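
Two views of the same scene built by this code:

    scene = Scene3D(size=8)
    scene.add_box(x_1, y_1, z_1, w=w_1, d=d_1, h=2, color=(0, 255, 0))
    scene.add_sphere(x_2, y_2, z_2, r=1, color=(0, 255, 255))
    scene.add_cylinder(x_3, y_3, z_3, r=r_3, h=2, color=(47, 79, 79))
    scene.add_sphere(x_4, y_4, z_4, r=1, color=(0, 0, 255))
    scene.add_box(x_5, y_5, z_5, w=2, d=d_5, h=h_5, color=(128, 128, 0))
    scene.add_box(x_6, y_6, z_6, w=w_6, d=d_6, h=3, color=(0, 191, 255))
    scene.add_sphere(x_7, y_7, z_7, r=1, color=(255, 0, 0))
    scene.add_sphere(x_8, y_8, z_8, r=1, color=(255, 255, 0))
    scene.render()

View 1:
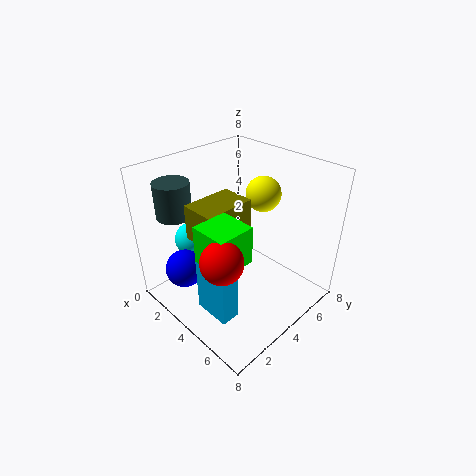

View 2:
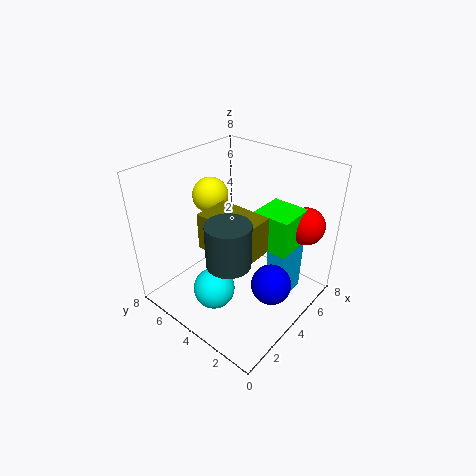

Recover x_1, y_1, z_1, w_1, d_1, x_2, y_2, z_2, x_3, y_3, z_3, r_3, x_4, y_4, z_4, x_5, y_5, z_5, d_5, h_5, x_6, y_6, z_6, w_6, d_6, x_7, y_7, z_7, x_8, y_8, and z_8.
x_1 = 4, y_1 = 1, z_1 = 4, w_1 = 2, d_1 = 2, x_2 = 1, y_2 = 3, z_2 = 3, x_3 = 1, y_3 = 2, z_3 = 5, r_3 = 1, x_4 = 3, y_4 = 1, z_4 = 3, x_5 = 2, y_5 = 2, z_5 = 4, d_5 = 3, h_5 = 2, x_6 = 4, y_6 = 1, z_6 = 1, w_6 = 2, d_6 = 1, x_7 = 6, y_7 = 1, z_7 = 5, x_8 = 4, y_8 = 6, z_8 = 6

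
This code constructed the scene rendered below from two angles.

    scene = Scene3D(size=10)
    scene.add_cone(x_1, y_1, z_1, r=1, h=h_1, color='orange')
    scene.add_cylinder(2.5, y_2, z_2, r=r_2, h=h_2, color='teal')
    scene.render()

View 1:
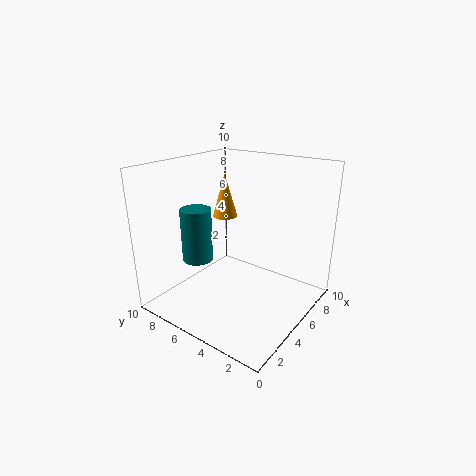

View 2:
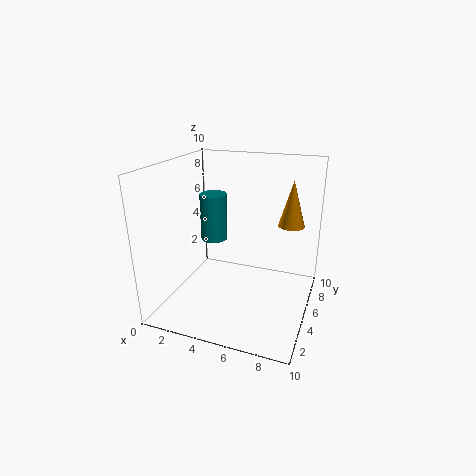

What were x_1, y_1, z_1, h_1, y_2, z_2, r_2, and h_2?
x_1 = 8
y_1 = 8.5
z_1 = 5
h_1 = 3.5
y_2 = 6.5
z_2 = 4
r_2 = 1
h_2 = 3.5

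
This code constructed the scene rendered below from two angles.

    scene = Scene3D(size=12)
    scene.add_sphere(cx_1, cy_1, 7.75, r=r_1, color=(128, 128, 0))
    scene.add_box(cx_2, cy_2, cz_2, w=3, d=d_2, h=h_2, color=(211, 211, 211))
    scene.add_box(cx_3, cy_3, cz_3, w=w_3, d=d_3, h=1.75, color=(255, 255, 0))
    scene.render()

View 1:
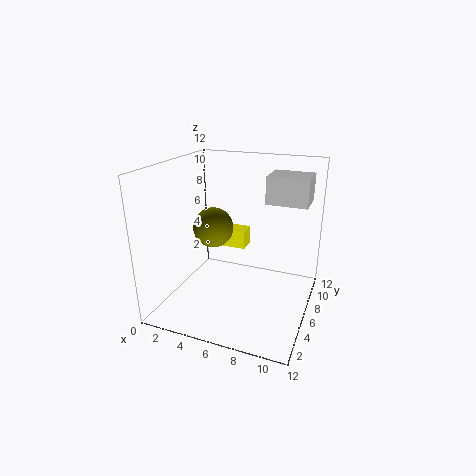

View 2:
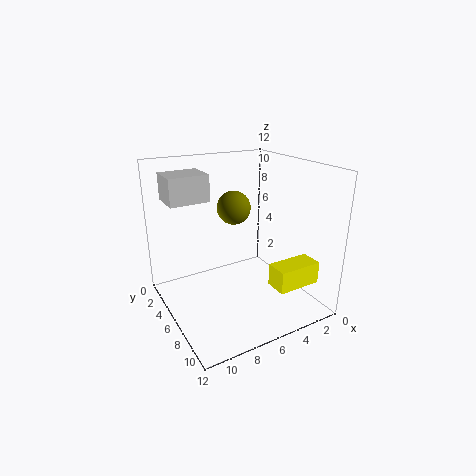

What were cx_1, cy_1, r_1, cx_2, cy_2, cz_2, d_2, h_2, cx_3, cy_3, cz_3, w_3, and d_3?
cx_1 = 5; cy_1 = 3.5; r_1 = 1.5; cx_2 = 8.75; cy_2 = 4.25; cz_2 = 9.75; d_2 = 2.5; h_2 = 2; cx_3 = 1.75; cy_3 = 9.5; cz_3 = 3.25; w_3 = 3.5; d_3 = 1.75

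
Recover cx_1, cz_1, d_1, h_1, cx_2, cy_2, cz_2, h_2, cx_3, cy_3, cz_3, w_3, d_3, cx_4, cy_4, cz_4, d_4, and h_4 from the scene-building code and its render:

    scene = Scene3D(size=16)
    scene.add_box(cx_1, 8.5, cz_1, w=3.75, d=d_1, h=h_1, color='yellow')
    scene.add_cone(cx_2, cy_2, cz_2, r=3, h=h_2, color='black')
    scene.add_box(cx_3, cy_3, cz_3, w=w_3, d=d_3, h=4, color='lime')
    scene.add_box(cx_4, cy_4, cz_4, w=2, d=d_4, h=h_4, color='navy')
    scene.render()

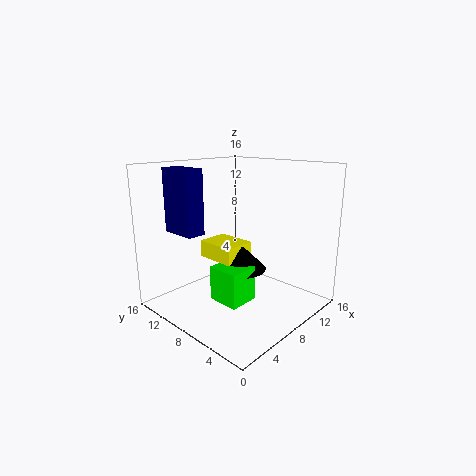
cx_1 = 7; cz_1 = 4.75; d_1 = 4.75; h_1 = 2; cx_2 = 9.25; cy_2 = 8.75; cz_2 = 3.75; h_2 = 3; cx_3 = 5.5; cy_3 = 6.25; cz_3 = 0.75; w_3 = 3.5; d_3 = 3.75; cx_4 = 2.25; cy_4 = 9.25; cz_4 = 9; d_4 = 4; h_4 = 6.75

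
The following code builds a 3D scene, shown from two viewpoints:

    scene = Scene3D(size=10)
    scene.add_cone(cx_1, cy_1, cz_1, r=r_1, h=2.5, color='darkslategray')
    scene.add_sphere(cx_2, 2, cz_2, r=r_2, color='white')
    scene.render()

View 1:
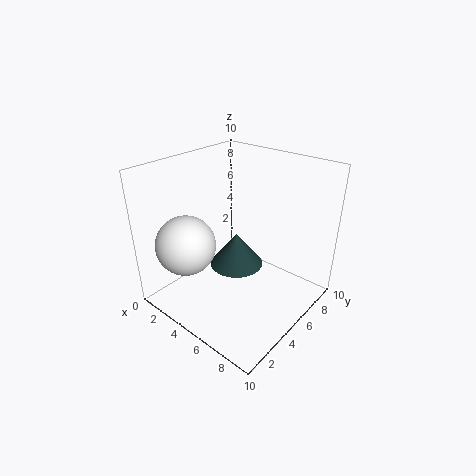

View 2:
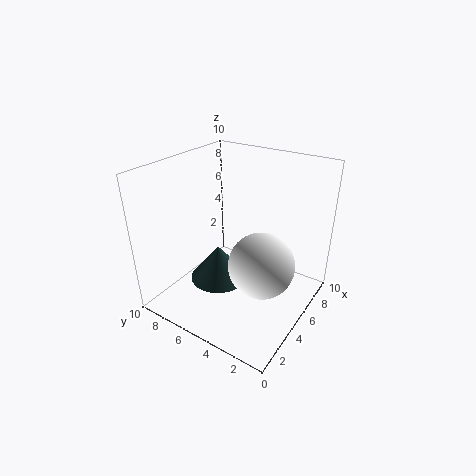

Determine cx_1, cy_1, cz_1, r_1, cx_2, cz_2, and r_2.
cx_1 = 4, cy_1 = 6, cz_1 = 2, r_1 = 2, cx_2 = 3, cz_2 = 5, r_2 = 2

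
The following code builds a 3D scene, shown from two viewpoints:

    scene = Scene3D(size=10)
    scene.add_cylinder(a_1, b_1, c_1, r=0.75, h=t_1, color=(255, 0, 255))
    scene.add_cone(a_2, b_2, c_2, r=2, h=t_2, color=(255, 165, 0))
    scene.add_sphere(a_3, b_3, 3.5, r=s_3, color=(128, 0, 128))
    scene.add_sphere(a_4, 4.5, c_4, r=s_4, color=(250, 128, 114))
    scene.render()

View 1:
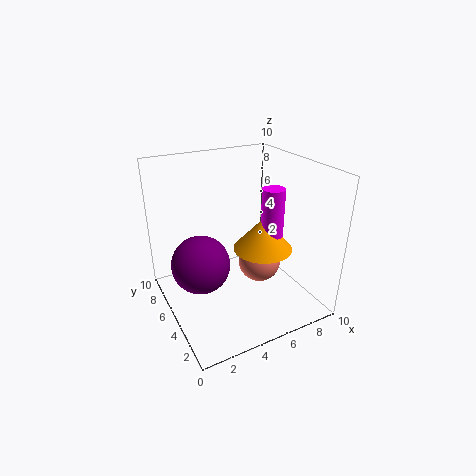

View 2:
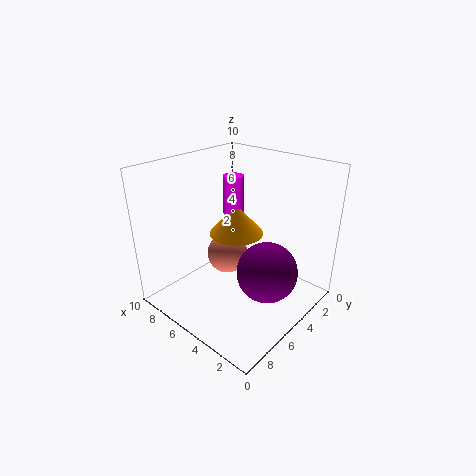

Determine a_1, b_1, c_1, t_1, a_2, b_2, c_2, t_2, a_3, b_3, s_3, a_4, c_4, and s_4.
a_1 = 6.75, b_1 = 3.5, c_1 = 5.5, t_1 = 3.25, a_2 = 6.25, b_2 = 3.75, c_2 = 4.5, t_2 = 2.25, a_3 = 2.25, b_3 = 5.25, s_3 = 2, a_4 = 6.5, c_4 = 3, s_4 = 1.5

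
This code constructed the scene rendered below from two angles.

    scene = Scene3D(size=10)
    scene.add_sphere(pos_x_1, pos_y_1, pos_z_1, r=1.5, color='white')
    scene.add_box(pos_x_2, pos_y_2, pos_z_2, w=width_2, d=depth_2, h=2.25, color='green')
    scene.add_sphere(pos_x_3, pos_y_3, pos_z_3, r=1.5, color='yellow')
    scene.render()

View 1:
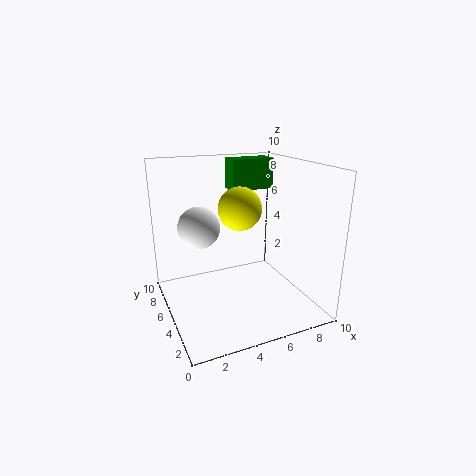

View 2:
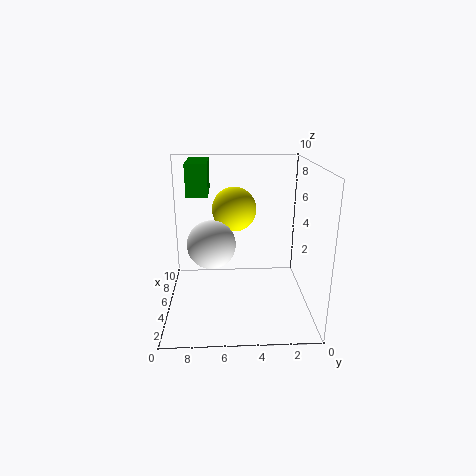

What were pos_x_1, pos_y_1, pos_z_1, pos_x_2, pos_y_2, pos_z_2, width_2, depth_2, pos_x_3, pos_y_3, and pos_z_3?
pos_x_1 = 2.75, pos_y_1 = 6.75, pos_z_1 = 5.5, pos_x_2 = 5.5, pos_y_2 = 7, pos_z_2 = 7.75, width_2 = 3.25, depth_2 = 1.5, pos_x_3 = 5.25, pos_y_3 = 5.25, pos_z_3 = 7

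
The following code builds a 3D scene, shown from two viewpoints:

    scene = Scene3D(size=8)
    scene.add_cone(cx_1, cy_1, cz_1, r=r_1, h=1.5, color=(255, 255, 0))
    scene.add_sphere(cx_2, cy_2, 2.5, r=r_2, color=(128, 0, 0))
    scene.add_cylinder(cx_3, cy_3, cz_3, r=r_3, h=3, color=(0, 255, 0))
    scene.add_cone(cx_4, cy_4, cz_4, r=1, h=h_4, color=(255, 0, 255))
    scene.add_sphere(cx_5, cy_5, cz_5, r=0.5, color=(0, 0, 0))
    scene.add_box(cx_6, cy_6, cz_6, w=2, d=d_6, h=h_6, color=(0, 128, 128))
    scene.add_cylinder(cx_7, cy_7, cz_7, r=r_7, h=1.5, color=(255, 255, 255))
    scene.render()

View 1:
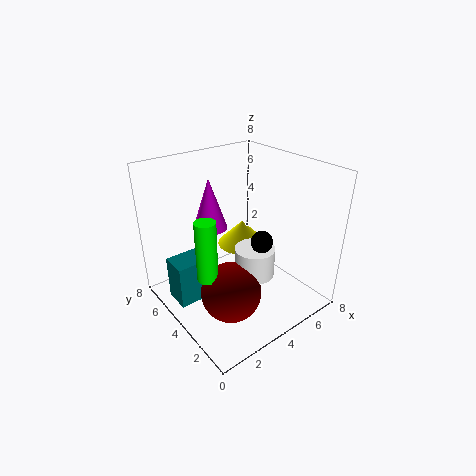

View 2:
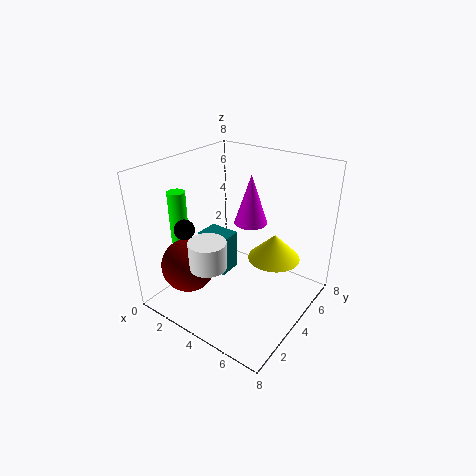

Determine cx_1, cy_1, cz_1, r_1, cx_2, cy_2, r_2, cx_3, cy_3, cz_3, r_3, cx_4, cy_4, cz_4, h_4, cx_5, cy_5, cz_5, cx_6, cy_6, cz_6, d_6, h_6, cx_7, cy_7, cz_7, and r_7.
cx_1 = 5.5
cy_1 = 5.5
cz_1 = 2.5
r_1 = 1.5
cx_2 = 2
cy_2 = 2
r_2 = 1.5
cx_3 = 1
cy_3 = 2.5
cz_3 = 3.5
r_3 = 0.5
cx_4 = 3.5
cy_4 = 6
cz_4 = 4
h_4 = 3
cx_5 = 3
cy_5 = 1
cz_5 = 5.5
cx_6 = 0.5
cy_6 = 4.5
cz_6 = 0.5
d_6 = 1.5
h_6 = 2.5
cx_7 = 3.5
cy_7 = 2
cz_7 = 3
r_7 = 1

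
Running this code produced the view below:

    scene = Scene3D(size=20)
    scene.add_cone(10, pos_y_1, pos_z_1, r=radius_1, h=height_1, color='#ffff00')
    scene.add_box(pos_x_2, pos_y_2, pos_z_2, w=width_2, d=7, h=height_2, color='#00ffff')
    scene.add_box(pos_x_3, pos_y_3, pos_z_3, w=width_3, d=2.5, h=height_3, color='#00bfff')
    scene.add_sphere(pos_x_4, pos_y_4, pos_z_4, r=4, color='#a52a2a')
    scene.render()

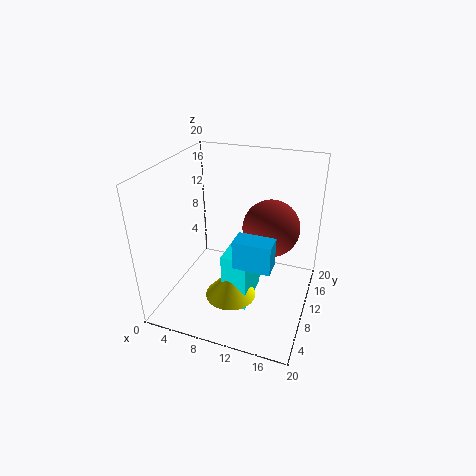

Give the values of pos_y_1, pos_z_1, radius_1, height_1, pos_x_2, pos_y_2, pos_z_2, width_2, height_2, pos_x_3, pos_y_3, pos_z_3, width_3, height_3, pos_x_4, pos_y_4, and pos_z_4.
pos_y_1 = 7, pos_z_1 = 2.5, radius_1 = 3.5, height_1 = 4, pos_x_2 = 9, pos_y_2 = 6, pos_z_2 = 1, width_2 = 3.5, height_2 = 8, pos_x_3 = 12, pos_y_3 = 2.5, pos_z_3 = 10.5, width_3 = 4.5, height_3 = 3.5, pos_x_4 = 14, pos_y_4 = 12.5, pos_z_4 = 11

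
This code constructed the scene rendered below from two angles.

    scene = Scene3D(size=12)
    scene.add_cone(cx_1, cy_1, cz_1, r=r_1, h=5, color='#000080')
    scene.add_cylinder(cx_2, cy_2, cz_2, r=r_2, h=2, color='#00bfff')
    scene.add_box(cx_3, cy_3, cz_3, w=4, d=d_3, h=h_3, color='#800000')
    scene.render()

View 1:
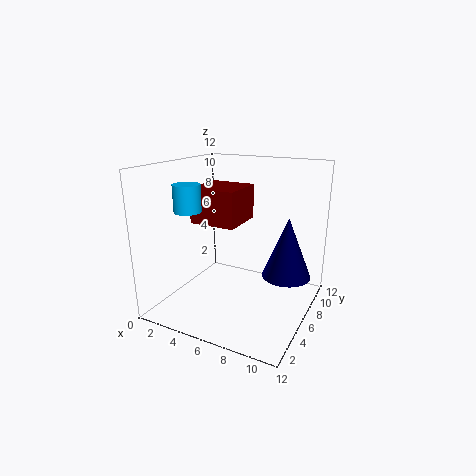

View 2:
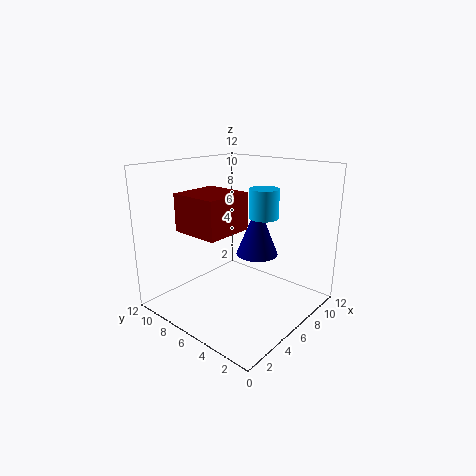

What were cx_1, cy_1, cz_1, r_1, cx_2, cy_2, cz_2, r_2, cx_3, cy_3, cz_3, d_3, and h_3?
cx_1 = 10, cy_1 = 7, cz_1 = 3, r_1 = 2, cx_2 = 4, cy_2 = 2, cz_2 = 9, r_2 = 1, cx_3 = 2, cy_3 = 5, cz_3 = 7, d_3 = 4, h_3 = 3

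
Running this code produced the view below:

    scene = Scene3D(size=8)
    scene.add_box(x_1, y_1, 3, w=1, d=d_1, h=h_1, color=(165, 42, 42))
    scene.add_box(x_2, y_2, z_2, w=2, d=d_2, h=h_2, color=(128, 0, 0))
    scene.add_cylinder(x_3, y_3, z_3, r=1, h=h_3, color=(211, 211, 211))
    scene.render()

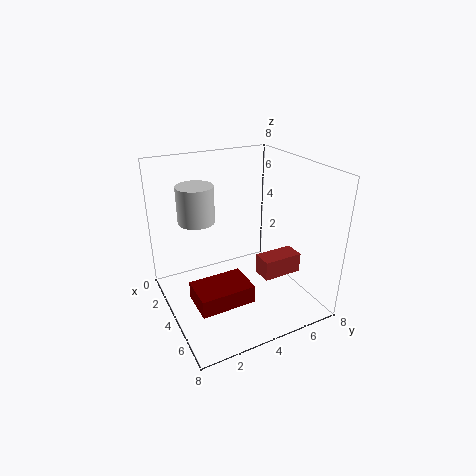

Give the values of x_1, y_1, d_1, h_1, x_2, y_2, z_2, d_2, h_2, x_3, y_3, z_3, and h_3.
x_1 = 6; y_1 = 4; d_1 = 2; h_1 = 1; x_2 = 4; y_2 = 1; z_2 = 1; d_2 = 3; h_2 = 1; x_3 = 3; y_3 = 2; z_3 = 5; h_3 = 2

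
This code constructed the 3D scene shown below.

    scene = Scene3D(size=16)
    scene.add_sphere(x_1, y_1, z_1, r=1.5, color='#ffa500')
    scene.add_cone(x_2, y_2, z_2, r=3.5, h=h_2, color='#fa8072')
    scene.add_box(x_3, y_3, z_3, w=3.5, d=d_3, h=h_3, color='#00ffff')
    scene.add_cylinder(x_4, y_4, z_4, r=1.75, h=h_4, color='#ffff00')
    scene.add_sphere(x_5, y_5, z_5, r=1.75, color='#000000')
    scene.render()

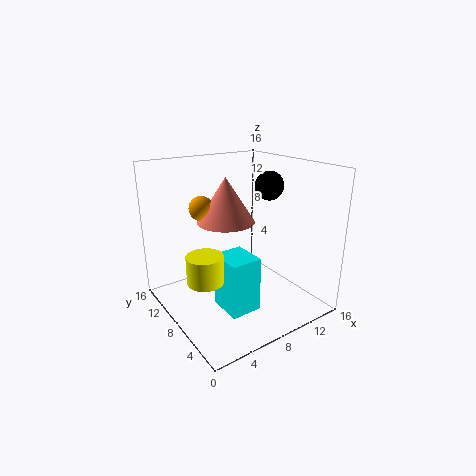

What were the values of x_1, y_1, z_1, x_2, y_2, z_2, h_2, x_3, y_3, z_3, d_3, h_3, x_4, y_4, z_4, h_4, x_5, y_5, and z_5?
x_1 = 6.5
y_1 = 13.5
z_1 = 10.25
x_2 = 9
y_2 = 12
z_2 = 8.5
h_2 = 5.5
x_3 = 5.25
y_3 = 4.75
z_3 = 0.25
d_3 = 4
h_3 = 6.25
x_4 = 2
y_4 = 4.75
z_4 = 6
h_4 = 2.75
x_5 = 13.75
y_5 = 9.75
z_5 = 12.75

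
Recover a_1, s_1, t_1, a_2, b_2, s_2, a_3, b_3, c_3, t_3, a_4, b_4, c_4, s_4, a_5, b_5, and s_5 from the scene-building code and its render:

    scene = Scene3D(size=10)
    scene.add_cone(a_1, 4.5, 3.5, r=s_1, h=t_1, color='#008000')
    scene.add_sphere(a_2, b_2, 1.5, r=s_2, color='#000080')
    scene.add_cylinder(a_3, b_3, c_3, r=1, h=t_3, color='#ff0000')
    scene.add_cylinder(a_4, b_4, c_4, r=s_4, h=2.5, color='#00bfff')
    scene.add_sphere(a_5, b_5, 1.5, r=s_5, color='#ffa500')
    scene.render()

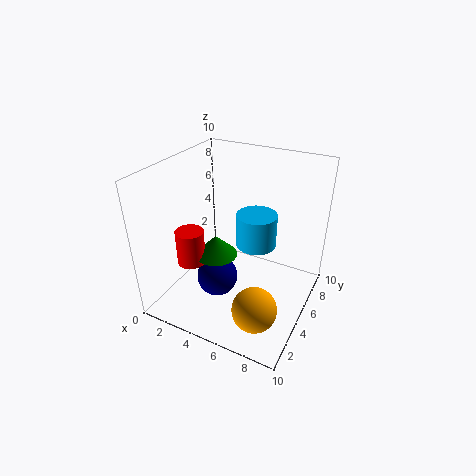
a_1 = 3.5; s_1 = 1.5; t_1 = 1.5; a_2 = 3.5; b_2 = 4.5; s_2 = 1.5; a_3 = 2; b_3 = 3.5; c_3 = 3; t_3 = 2.5; a_4 = 5.5; b_4 = 7; c_4 = 3.5; s_4 = 1.5; a_5 = 7.5; b_5 = 2.5; s_5 = 1.5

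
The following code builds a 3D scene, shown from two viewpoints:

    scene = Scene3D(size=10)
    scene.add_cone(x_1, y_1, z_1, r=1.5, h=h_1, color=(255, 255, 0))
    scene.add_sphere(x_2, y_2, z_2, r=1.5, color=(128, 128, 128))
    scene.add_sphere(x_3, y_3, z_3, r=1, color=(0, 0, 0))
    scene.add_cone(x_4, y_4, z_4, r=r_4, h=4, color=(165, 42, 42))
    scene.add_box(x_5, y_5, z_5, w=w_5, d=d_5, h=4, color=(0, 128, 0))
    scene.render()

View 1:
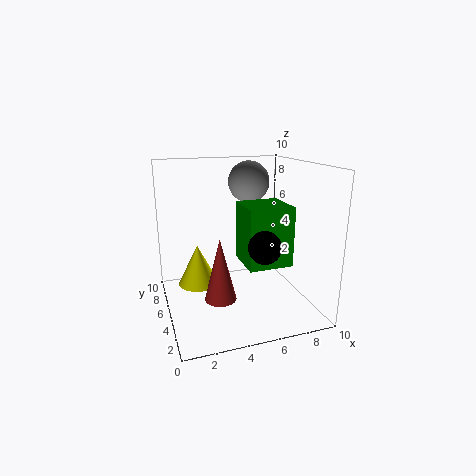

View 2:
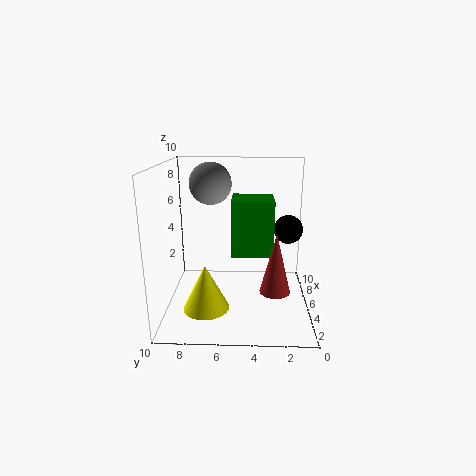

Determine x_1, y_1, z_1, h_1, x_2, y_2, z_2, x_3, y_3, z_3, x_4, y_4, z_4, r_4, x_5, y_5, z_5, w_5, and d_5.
x_1 = 2.5, y_1 = 7, z_1 = 1, h_1 = 3, x_2 = 6.5, y_2 = 7, z_2 = 8.5, x_3 = 5.5, y_3 = 1.5, z_3 = 5.5, x_4 = 3, y_4 = 2.5, z_4 = 2, r_4 = 1, x_5 = 5, y_5 = 2.5, z_5 = 3.5, w_5 = 3, d_5 = 3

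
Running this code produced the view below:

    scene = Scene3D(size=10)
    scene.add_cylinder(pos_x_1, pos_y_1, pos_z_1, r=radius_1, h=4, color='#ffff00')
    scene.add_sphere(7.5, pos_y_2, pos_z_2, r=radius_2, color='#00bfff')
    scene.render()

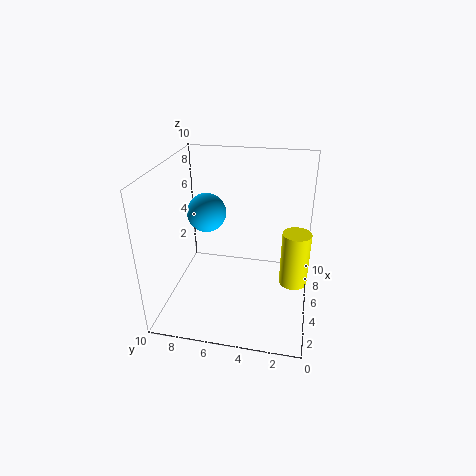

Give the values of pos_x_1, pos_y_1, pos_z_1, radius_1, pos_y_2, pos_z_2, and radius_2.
pos_x_1 = 5.5, pos_y_1 = 1, pos_z_1 = 1.5, radius_1 = 1, pos_y_2 = 8, pos_z_2 = 5.5, radius_2 = 1.5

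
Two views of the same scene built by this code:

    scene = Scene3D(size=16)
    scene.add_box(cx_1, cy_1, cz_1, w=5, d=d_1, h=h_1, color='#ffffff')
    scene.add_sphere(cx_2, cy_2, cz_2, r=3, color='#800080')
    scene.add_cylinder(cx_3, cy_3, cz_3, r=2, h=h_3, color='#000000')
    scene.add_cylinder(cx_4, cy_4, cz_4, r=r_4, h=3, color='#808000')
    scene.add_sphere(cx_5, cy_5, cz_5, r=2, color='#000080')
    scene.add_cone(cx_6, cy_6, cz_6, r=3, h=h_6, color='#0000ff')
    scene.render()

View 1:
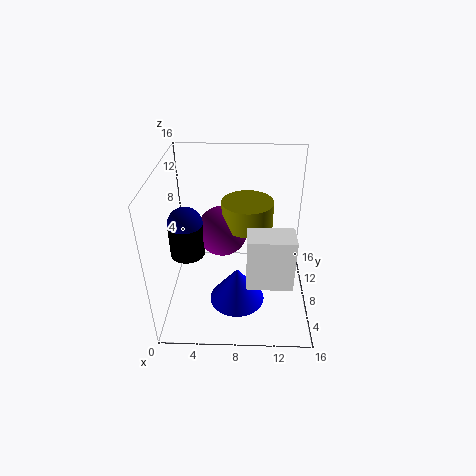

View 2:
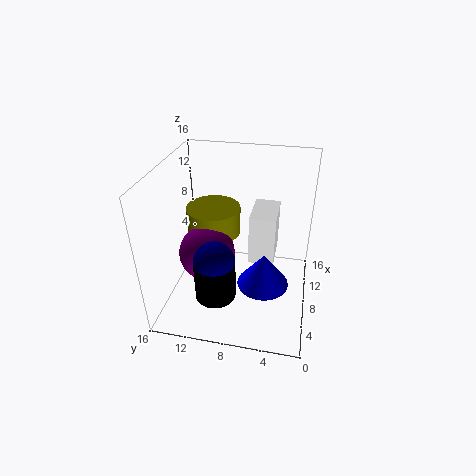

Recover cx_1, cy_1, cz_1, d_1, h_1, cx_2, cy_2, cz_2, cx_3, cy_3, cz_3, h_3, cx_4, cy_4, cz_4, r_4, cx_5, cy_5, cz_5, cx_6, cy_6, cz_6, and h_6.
cx_1 = 9
cy_1 = 4
cz_1 = 4
d_1 = 3
h_1 = 6
cx_2 = 6
cy_2 = 11
cz_2 = 7
cx_3 = 2
cy_3 = 9
cz_3 = 5
h_3 = 4
cx_4 = 9
cy_4 = 11
cz_4 = 8
r_4 = 3
cx_5 = 2
cy_5 = 9
cz_5 = 9
cx_6 = 8
cy_6 = 5
cz_6 = 2
h_6 = 4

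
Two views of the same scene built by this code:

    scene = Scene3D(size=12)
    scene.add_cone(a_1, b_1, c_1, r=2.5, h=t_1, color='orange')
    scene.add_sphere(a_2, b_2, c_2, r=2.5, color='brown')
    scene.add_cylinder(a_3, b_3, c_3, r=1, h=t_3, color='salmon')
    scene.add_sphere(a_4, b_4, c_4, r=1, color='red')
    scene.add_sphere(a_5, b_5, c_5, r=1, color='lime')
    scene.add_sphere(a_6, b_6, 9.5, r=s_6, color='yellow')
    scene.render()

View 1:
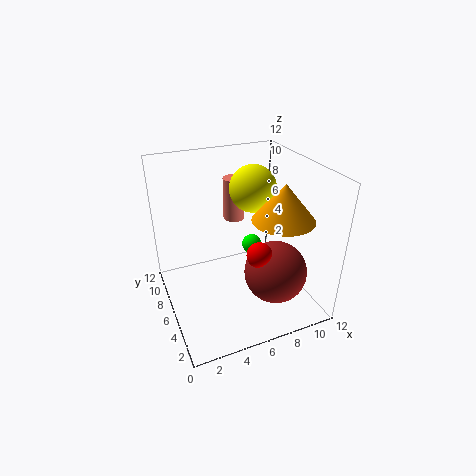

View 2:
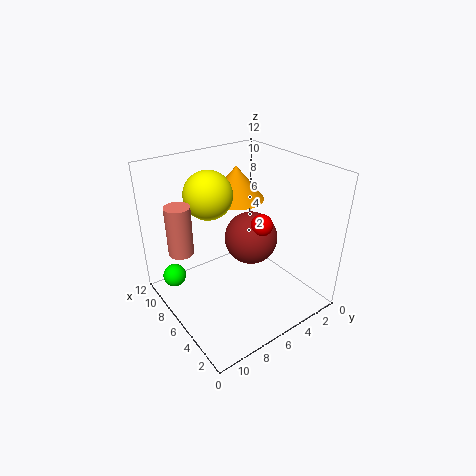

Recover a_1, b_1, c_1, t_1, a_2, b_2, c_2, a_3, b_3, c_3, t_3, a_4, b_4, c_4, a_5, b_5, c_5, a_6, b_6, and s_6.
a_1 = 9
b_1 = 4
c_1 = 8
t_1 = 3
a_2 = 8
b_2 = 3
c_2 = 4
a_3 = 7.5
b_3 = 10.5
c_3 = 5.5
t_3 = 4
a_4 = 6.5
b_4 = 3
c_4 = 6
a_5 = 9.5
b_5 = 10.5
c_5 = 2
a_6 = 8
b_6 = 7.5
s_6 = 2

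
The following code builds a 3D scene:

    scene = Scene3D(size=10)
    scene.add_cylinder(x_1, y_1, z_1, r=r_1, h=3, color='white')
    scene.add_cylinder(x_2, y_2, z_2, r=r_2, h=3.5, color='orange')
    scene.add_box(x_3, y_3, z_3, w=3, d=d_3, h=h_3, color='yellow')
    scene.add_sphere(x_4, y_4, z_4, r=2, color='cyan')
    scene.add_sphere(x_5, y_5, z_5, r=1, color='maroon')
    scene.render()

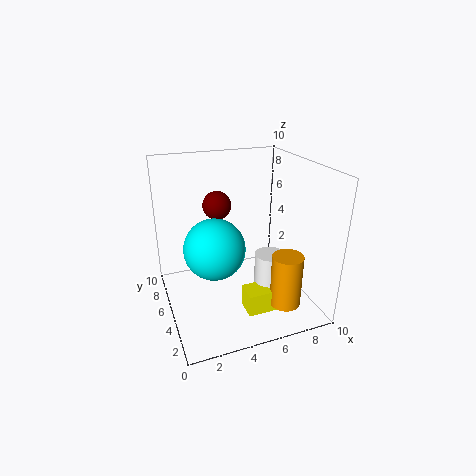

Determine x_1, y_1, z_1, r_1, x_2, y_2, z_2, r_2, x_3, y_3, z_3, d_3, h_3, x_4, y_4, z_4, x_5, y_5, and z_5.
x_1 = 6.5
y_1 = 3
z_1 = 1.5
r_1 = 1
x_2 = 7
y_2 = 1.5
z_2 = 1.5
r_2 = 1
x_3 = 4.5
y_3 = 1.5
z_3 = 1
d_3 = 1.5
h_3 = 1.5
x_4 = 3
y_4 = 4
z_4 = 5
x_5 = 4
y_5 = 6.5
z_5 = 7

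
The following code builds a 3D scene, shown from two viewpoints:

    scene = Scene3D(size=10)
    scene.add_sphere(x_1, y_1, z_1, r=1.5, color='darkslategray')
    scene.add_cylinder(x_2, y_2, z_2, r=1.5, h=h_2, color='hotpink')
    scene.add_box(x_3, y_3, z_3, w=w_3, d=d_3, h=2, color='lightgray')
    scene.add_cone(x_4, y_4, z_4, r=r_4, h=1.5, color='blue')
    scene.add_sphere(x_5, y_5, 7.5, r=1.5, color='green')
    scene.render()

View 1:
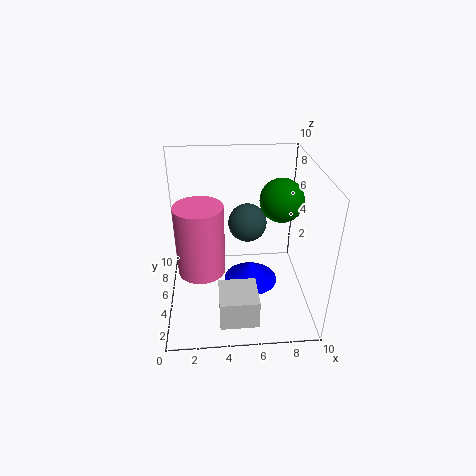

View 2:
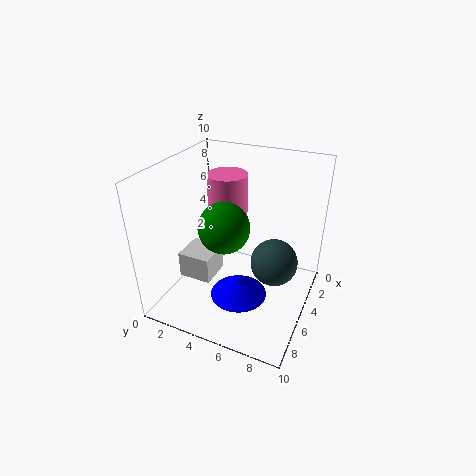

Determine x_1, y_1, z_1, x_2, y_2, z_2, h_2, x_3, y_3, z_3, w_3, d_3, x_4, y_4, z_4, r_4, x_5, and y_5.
x_1 = 6, y_1 = 8, z_1 = 4.5, x_2 = 2.5, y_2 = 3, z_2 = 4, h_2 = 4.5, x_3 = 3.5, y_3 = 0.5, z_3 = 1, w_3 = 2.5, d_3 = 2.5, x_4 = 6, y_4 = 5.5, z_4 = 1, r_4 = 2, x_5 = 8, y_5 = 5.5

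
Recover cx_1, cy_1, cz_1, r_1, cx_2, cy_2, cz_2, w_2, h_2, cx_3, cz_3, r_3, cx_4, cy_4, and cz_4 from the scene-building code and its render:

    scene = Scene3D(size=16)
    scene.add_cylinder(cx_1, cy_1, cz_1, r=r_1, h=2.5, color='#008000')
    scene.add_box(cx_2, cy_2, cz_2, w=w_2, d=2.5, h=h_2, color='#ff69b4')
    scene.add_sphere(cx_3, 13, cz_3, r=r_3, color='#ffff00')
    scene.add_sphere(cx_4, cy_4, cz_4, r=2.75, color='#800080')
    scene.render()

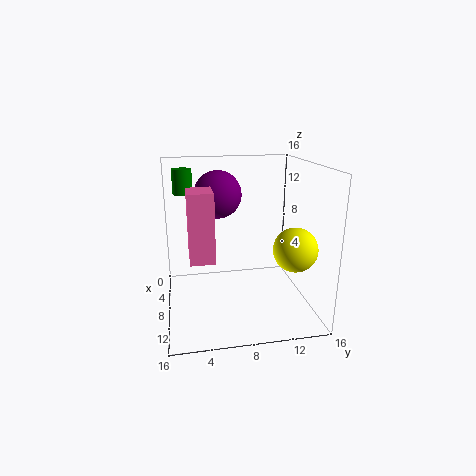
cx_1 = 8.25; cy_1 = 2.25; cz_1 = 13.25; r_1 = 1; cx_2 = 8.75; cy_2 = 2.5; cz_2 = 7; w_2 = 3.5; h_2 = 7; cx_3 = 12.5; cz_3 = 8; r_3 = 2.25; cx_4 = 4.75; cy_4 = 6.25; cz_4 = 12.25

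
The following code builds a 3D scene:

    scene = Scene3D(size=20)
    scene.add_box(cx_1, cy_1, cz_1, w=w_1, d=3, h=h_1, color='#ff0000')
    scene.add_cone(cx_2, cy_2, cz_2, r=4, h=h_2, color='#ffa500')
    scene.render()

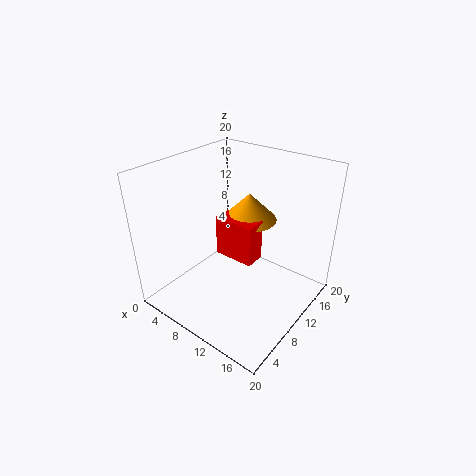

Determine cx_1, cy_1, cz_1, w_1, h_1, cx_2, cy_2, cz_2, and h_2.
cx_1 = 6
cy_1 = 10
cz_1 = 6
w_1 = 6
h_1 = 6
cx_2 = 9
cy_2 = 14
cz_2 = 11
h_2 = 4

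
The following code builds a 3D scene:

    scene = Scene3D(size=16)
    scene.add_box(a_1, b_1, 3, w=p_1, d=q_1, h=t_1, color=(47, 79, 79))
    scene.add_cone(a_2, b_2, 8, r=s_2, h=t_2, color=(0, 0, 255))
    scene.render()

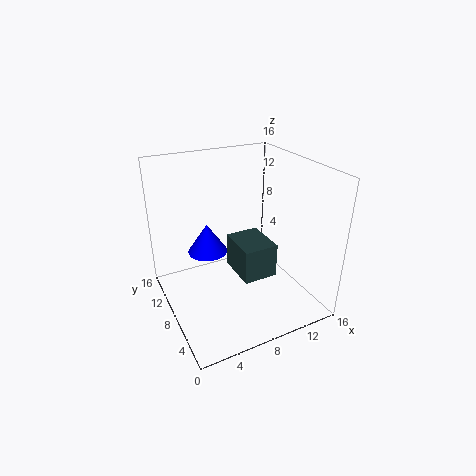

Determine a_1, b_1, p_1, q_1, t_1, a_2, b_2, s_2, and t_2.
a_1 = 8, b_1 = 6, p_1 = 4, q_1 = 5, t_1 = 4, a_2 = 4, b_2 = 7, s_2 = 2, t_2 = 3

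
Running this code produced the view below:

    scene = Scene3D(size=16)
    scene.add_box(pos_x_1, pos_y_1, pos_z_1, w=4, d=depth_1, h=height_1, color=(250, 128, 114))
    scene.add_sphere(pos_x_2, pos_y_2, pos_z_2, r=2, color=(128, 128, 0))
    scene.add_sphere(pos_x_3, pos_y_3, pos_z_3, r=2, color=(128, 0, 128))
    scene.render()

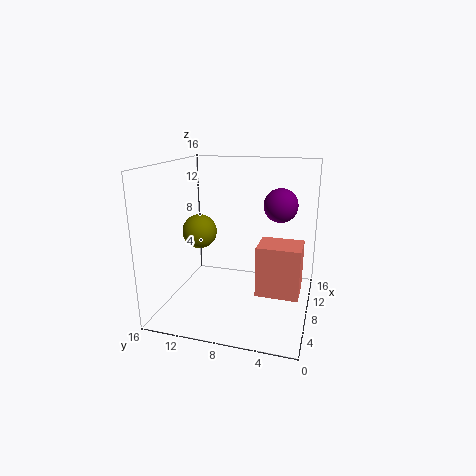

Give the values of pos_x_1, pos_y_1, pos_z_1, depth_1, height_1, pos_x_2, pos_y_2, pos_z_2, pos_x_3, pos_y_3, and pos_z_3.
pos_x_1 = 8; pos_y_1 = 1; pos_z_1 = 1; depth_1 = 5; height_1 = 6; pos_x_2 = 9; pos_y_2 = 13; pos_z_2 = 8; pos_x_3 = 12; pos_y_3 = 4; pos_z_3 = 11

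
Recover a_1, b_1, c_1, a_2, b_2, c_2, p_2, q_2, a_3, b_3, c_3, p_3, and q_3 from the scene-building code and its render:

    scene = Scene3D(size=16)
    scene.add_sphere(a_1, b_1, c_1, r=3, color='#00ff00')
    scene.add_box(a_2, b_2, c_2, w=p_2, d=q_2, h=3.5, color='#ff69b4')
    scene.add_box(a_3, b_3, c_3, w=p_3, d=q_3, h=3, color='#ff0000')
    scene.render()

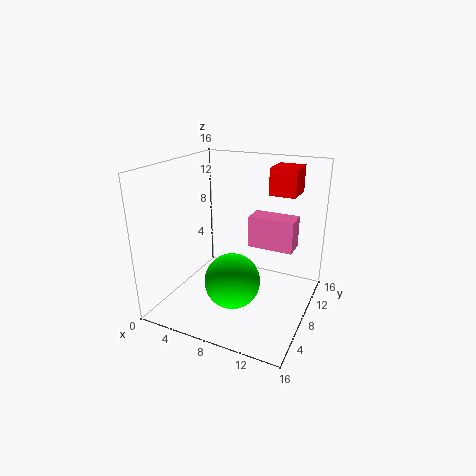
a_1 = 8.5, b_1 = 5.5, c_1 = 4, a_2 = 9, b_2 = 8.5, c_2 = 7, p_2 = 5, q_2 = 2.5, a_3 = 10.5, b_3 = 10.5, c_3 = 12.5, p_3 = 3, q_3 = 3.5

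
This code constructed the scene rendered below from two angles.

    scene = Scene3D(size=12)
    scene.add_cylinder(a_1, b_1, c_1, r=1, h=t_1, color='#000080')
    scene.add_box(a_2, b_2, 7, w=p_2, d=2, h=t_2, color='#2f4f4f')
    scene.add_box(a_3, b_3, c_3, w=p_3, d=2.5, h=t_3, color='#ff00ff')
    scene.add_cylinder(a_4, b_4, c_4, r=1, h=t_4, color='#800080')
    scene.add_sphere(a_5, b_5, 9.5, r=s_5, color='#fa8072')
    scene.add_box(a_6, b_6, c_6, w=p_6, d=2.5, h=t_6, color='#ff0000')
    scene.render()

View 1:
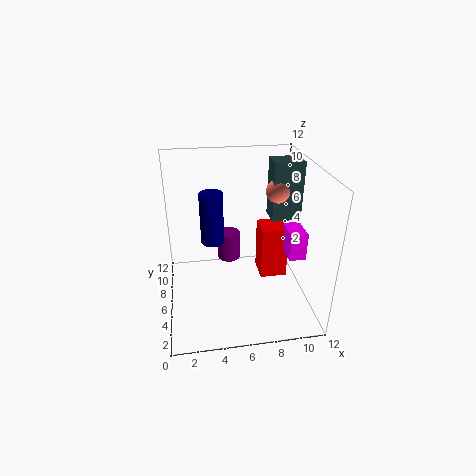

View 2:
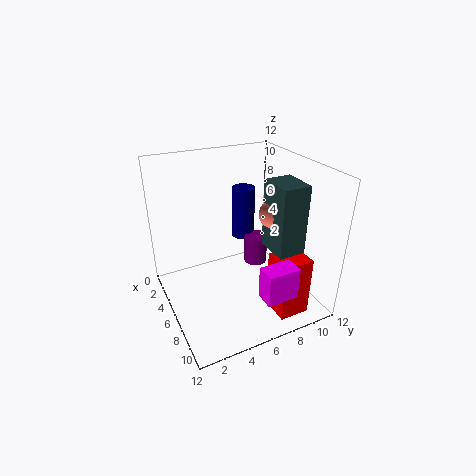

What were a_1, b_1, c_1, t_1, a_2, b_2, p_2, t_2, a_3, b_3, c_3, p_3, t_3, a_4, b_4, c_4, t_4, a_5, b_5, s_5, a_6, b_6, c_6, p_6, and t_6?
a_1 = 4; b_1 = 7.5; c_1 = 5; t_1 = 4.5; a_2 = 9; b_2 = 6.5; p_2 = 2.5; t_2 = 5; a_3 = 10.5; b_3 = 5.5; c_3 = 3.5; p_3 = 1.5; t_3 = 2.5; a_4 = 5.5; b_4 = 8; c_4 = 3; t_4 = 2.5; a_5 = 9.5; b_5 = 7; s_5 = 1; a_6 = 8.5; b_6 = 7.5; c_6 = 0.5; p_6 = 2.5; t_6 = 5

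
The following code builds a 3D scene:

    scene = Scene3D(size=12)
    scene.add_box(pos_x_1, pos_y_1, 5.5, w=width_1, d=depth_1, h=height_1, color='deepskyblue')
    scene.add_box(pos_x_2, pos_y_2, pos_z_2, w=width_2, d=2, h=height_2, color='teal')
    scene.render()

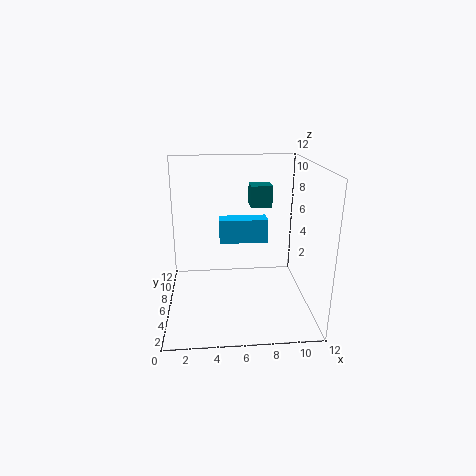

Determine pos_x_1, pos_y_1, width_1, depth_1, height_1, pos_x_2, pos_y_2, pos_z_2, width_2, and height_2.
pos_x_1 = 4.5
pos_y_1 = 6
width_1 = 4
depth_1 = 1.5
height_1 = 2
pos_x_2 = 7.5
pos_y_2 = 9.5
pos_z_2 = 7.5
width_2 = 2
height_2 = 2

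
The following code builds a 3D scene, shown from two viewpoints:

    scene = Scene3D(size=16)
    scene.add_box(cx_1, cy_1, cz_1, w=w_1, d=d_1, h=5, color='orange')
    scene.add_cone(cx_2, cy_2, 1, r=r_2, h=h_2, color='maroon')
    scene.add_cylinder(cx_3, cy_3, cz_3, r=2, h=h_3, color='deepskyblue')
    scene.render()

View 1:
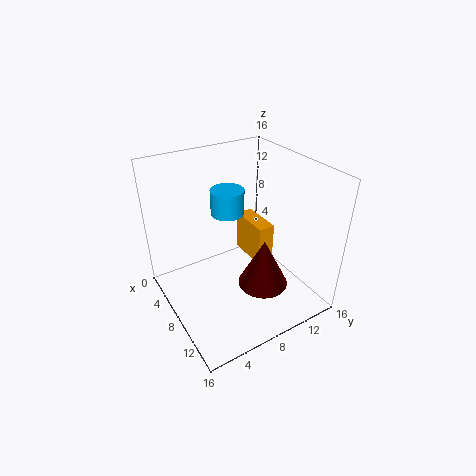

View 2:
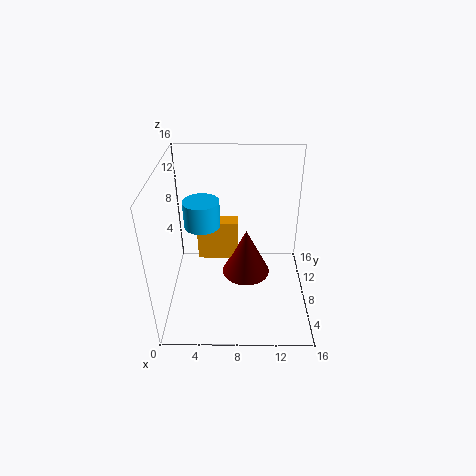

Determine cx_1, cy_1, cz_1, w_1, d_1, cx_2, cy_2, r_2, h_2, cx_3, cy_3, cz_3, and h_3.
cx_1 = 3, cy_1 = 11, cz_1 = 3, w_1 = 5, d_1 = 2, cx_2 = 9, cy_2 = 11, r_2 = 3, h_2 = 6, cx_3 = 4, cy_3 = 9, cz_3 = 9, h_3 = 3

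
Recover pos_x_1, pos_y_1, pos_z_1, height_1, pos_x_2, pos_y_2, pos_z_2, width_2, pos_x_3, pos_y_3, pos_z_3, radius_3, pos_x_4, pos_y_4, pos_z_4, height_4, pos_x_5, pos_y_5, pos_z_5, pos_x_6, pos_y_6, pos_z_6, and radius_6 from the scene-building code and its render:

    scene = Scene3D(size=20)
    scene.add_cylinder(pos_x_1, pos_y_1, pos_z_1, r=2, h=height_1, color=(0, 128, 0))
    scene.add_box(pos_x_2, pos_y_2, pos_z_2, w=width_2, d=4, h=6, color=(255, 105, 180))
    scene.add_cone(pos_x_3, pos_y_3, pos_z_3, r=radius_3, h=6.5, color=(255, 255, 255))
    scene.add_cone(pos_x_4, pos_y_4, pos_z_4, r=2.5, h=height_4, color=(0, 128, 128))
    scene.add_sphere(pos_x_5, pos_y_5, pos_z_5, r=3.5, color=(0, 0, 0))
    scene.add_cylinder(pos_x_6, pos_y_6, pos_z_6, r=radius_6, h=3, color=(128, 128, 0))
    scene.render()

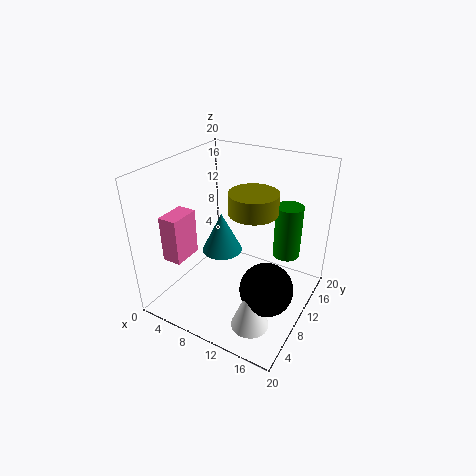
pos_x_1 = 15
pos_y_1 = 16
pos_z_1 = 5.5
height_1 = 8
pos_x_2 = 3.5
pos_y_2 = 2
pos_z_2 = 9
width_2 = 2.5
pos_x_3 = 15
pos_y_3 = 4.5
pos_z_3 = 1
radius_3 = 2.5
pos_x_4 = 10
pos_y_4 = 6
pos_z_4 = 10.5
height_4 = 5
pos_x_5 = 16
pos_y_5 = 7
pos_z_5 = 5.5
pos_x_6 = 11
pos_y_6 = 12.5
pos_z_6 = 13
radius_6 = 3.5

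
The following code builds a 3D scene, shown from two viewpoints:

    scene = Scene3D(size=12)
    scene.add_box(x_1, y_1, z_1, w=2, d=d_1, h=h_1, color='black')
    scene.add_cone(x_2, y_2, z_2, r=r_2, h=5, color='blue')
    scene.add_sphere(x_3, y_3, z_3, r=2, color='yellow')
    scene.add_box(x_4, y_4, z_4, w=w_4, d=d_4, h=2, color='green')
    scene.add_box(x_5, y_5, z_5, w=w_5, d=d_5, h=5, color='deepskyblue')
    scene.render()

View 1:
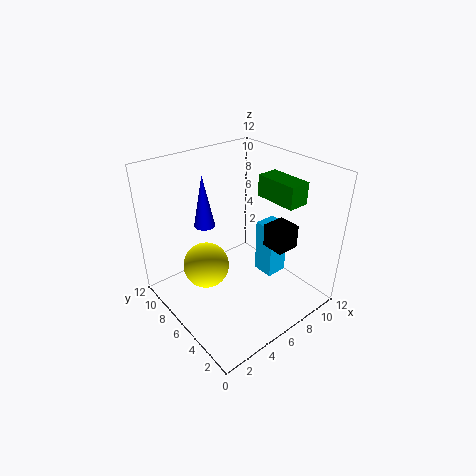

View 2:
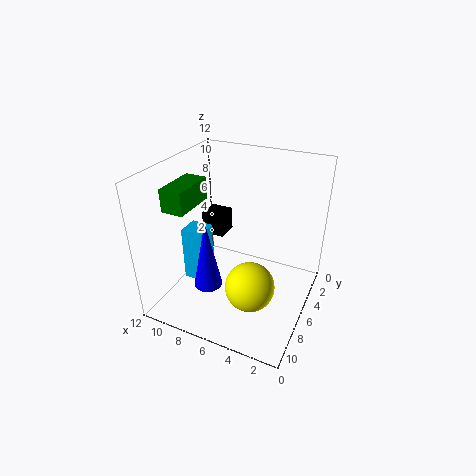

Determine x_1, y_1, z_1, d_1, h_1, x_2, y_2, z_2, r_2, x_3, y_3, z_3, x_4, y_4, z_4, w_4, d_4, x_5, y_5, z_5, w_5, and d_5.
x_1 = 8
y_1 = 3
z_1 = 5
d_1 = 2
h_1 = 2
x_2 = 6
y_2 = 11
z_2 = 5
r_2 = 1
x_3 = 4
y_3 = 8
z_3 = 3
x_4 = 10
y_4 = 4
z_4 = 8
w_4 = 2
d_4 = 4
x_5 = 9
y_5 = 5
z_5 = 1
w_5 = 2
d_5 = 2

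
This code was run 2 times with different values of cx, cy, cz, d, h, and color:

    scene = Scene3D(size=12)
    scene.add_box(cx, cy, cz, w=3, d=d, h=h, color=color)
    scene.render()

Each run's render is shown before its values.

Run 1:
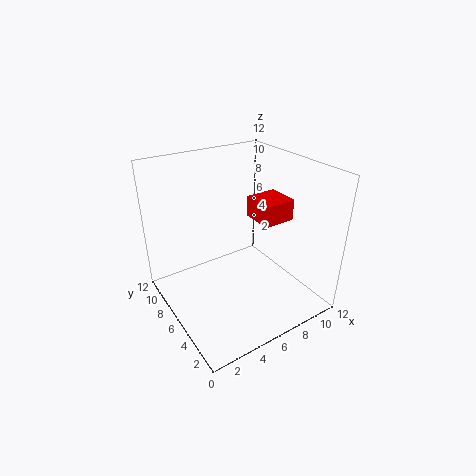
cx = 9; cy = 6; cz = 6; d = 3; h = 2; color = 'red'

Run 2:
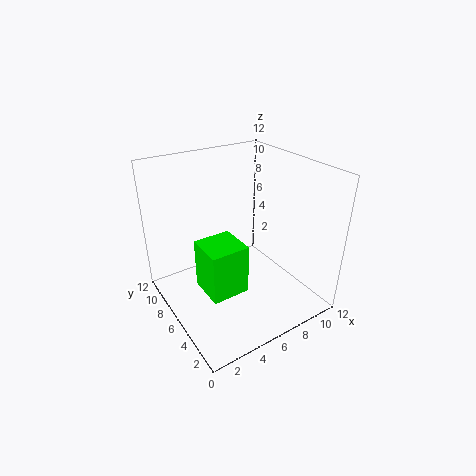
cx = 2; cy = 3; cz = 3; d = 3; h = 4; color = 'lime'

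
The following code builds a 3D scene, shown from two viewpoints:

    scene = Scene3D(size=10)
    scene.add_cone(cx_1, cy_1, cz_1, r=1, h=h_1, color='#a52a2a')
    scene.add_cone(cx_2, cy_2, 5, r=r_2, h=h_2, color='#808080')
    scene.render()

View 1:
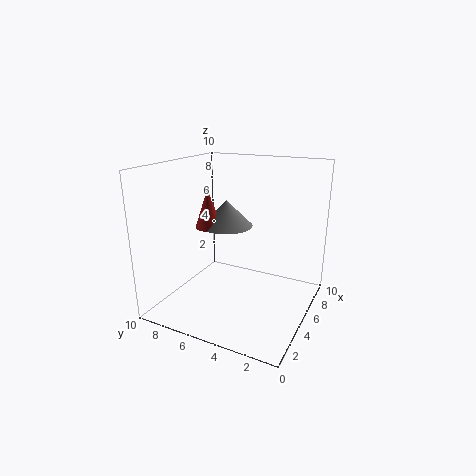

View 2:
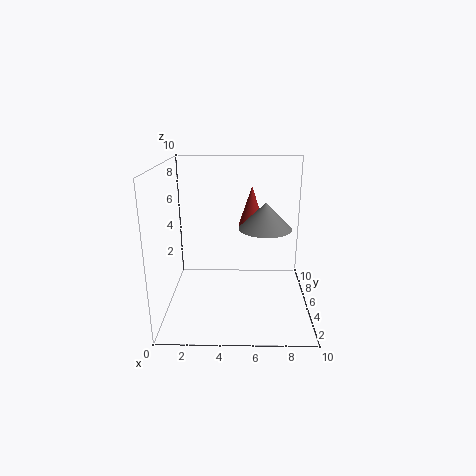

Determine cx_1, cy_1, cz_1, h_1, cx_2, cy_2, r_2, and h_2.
cx_1 = 6; cy_1 = 8; cz_1 = 5; h_1 = 3; cx_2 = 7; cy_2 = 7; r_2 = 2; h_2 = 2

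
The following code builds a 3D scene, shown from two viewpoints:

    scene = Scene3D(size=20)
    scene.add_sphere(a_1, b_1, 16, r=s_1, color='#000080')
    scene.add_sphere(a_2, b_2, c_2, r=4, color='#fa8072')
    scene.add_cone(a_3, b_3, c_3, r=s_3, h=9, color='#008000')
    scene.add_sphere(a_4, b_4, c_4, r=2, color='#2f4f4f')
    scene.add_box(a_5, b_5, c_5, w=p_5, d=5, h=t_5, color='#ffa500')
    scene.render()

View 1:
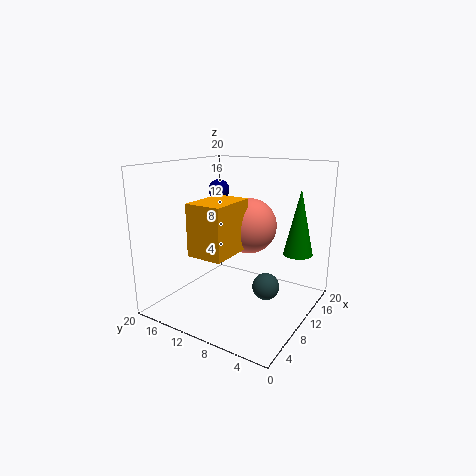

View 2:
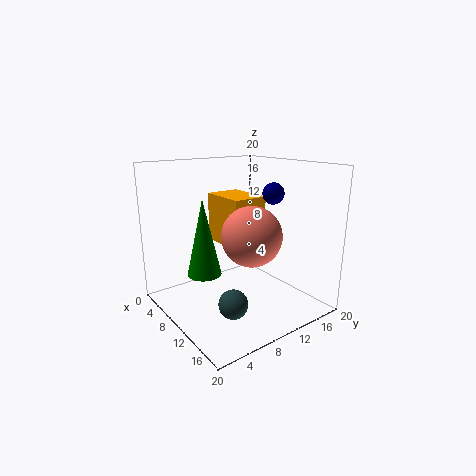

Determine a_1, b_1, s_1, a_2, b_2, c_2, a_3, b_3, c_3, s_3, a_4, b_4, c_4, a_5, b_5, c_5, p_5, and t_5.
a_1 = 12
b_1 = 14.5
s_1 = 1.5
a_2 = 13
b_2 = 10
c_2 = 11
a_3 = 13.5
b_3 = 2.5
c_3 = 8
s_3 = 2
a_4 = 13
b_4 = 7
c_4 = 2
a_5 = 4
b_5 = 9
c_5 = 8.5
p_5 = 7
t_5 = 7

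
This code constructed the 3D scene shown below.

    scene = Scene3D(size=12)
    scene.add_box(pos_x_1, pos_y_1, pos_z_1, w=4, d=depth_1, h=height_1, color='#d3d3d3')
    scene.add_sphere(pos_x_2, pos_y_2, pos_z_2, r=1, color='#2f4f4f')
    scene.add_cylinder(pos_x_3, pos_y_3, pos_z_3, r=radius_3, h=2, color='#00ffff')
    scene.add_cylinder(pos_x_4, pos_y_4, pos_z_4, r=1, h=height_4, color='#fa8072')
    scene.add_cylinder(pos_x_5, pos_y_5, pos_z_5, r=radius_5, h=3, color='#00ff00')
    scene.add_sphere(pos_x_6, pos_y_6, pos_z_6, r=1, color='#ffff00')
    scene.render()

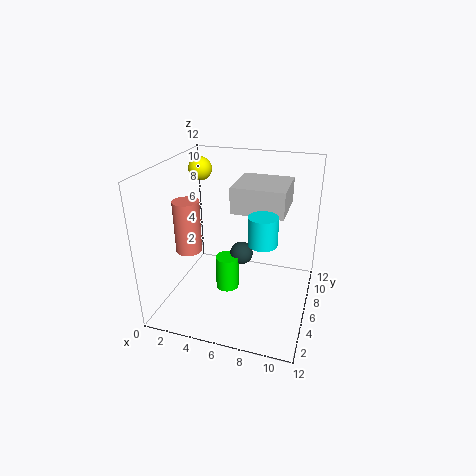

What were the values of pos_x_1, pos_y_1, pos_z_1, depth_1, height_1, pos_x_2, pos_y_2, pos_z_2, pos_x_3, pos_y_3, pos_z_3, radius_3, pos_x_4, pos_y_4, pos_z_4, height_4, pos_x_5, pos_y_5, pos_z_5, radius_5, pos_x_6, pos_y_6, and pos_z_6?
pos_x_1 = 6; pos_y_1 = 4; pos_z_1 = 9; depth_1 = 4; height_1 = 2; pos_x_2 = 6; pos_y_2 = 7; pos_z_2 = 4; pos_x_3 = 9; pos_y_3 = 2; pos_z_3 = 8; radius_3 = 1; pos_x_4 = 3; pos_y_4 = 3; pos_z_4 = 6; height_4 = 4; pos_x_5 = 5; pos_y_5 = 6; pos_z_5 = 1; radius_5 = 1; pos_x_6 = 2; pos_y_6 = 8; pos_z_6 = 11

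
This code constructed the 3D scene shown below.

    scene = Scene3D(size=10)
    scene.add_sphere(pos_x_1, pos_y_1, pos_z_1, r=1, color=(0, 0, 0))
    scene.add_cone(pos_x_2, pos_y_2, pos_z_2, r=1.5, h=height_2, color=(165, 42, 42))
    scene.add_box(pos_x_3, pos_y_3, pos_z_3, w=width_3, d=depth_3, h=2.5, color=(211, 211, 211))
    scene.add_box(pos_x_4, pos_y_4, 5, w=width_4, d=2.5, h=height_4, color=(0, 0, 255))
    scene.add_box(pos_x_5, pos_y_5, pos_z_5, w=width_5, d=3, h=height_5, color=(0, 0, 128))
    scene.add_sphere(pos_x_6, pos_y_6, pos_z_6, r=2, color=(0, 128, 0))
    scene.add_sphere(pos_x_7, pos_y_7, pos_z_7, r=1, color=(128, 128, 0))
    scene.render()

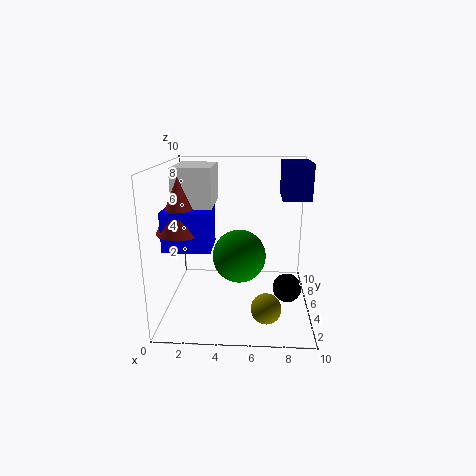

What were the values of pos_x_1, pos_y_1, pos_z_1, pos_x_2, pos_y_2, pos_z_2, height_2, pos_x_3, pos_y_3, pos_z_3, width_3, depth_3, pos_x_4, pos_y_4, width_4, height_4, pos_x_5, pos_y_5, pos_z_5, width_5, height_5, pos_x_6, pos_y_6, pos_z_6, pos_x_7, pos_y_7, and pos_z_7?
pos_x_1 = 8.5
pos_y_1 = 4.5
pos_z_1 = 1.5
pos_x_2 = 1.5
pos_y_2 = 3
pos_z_2 = 6
height_2 = 3.5
pos_x_3 = 1
pos_y_3 = 3
pos_z_3 = 7.5
width_3 = 2.5
depth_3 = 3.5
pos_x_4 = 0.5
pos_y_4 = 2
width_4 = 3
height_4 = 2.5
pos_x_5 = 8
pos_y_5 = 5.5
pos_z_5 = 7.5
width_5 = 2
height_5 = 2.5
pos_x_6 = 5
pos_y_6 = 6.5
pos_z_6 = 3
pos_x_7 = 7
pos_y_7 = 2.5
pos_z_7 = 1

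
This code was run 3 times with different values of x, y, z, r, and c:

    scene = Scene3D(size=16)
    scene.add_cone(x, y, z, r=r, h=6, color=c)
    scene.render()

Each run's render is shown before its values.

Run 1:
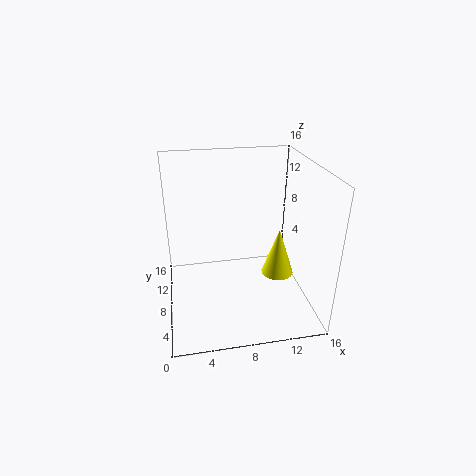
x = 13.5; y = 10; z = 1.5; r = 2; c = 'yellow'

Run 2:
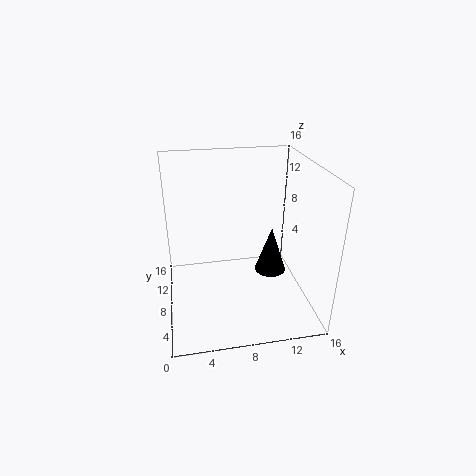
x = 13; y = 11.5; z = 1; r = 2; c = 'black'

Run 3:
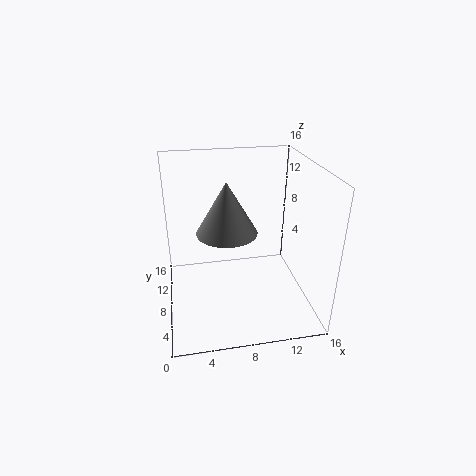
x = 7; y = 9.5; z = 8; r = 3.5; c = 'gray'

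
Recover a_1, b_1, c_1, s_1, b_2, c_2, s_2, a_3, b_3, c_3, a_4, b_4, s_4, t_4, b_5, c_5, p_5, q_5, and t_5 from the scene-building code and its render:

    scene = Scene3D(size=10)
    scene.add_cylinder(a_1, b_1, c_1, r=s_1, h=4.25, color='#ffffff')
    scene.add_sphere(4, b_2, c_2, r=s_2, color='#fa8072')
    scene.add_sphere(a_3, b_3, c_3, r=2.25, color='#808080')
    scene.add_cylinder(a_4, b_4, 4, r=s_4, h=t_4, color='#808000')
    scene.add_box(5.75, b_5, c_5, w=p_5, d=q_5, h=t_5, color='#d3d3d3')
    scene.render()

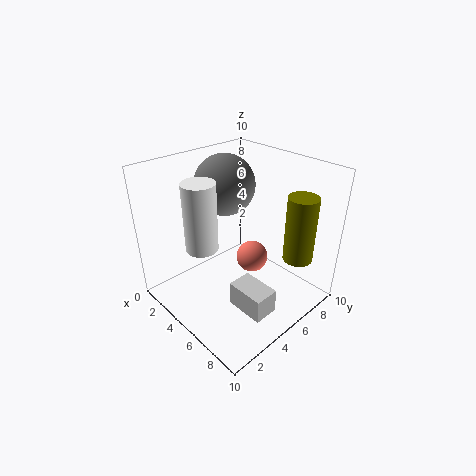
a_1 = 5.25, b_1 = 1.75, c_1 = 5.75, s_1 = 1, b_2 = 7.5, c_2 = 1.75, s_2 = 1.25, a_3 = 2.25, b_3 = 6.25, c_3 = 7.75, a_4 = 8.5, b_4 = 7.25, s_4 = 1, t_4 = 4.5, b_5 = 3.5, c_5 = 0.5, p_5 = 2.75, q_5 = 1.75, t_5 = 1.75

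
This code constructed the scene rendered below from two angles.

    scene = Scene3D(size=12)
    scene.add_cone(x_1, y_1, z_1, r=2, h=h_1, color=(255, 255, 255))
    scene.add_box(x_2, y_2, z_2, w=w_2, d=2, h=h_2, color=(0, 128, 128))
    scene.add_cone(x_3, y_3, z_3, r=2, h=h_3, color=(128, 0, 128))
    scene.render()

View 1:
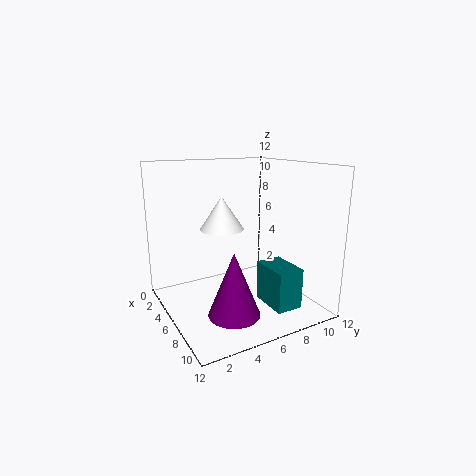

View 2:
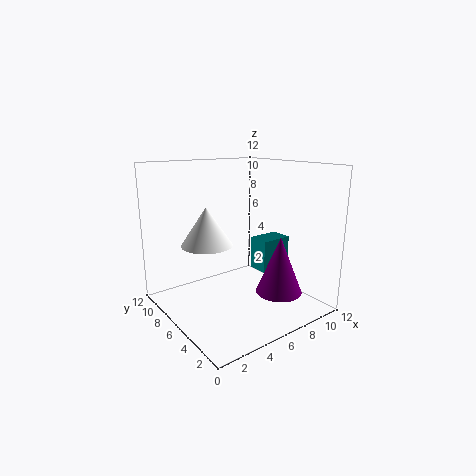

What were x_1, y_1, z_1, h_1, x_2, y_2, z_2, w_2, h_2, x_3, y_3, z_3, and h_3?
x_1 = 3
y_1 = 6
z_1 = 6
h_1 = 3
x_2 = 9
y_2 = 6
z_2 = 2
w_2 = 3
h_2 = 3
x_3 = 9
y_3 = 4
z_3 = 1
h_3 = 5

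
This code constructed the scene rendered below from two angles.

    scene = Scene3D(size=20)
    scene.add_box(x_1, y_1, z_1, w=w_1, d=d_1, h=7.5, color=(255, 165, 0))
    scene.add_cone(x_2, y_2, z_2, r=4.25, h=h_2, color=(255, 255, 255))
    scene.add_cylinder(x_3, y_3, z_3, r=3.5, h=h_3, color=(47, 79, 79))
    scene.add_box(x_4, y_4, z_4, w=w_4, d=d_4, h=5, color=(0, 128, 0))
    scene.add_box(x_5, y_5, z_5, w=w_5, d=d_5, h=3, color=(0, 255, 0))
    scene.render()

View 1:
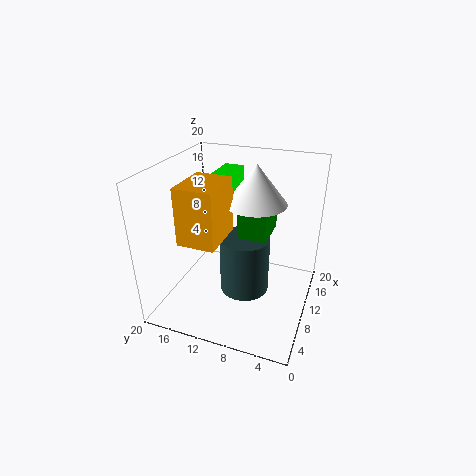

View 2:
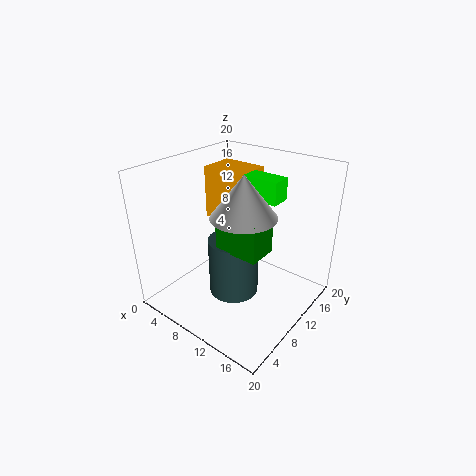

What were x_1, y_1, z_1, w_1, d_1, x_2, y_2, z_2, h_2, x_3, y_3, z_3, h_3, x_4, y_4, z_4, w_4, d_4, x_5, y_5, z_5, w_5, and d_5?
x_1 = 3.5, y_1 = 10.75, z_1 = 11.25, w_1 = 6.5, d_1 = 5, x_2 = 12.25, y_2 = 8.25, z_2 = 14.5, h_2 = 5.5, x_3 = 10, y_3 = 9, z_3 = 2, h_3 = 8.25, x_4 = 9.5, y_4 = 6, z_4 = 10, w_4 = 6, d_4 = 4, x_5 = 9, y_5 = 11, z_5 = 15.75, w_5 = 6, d_5 = 2.75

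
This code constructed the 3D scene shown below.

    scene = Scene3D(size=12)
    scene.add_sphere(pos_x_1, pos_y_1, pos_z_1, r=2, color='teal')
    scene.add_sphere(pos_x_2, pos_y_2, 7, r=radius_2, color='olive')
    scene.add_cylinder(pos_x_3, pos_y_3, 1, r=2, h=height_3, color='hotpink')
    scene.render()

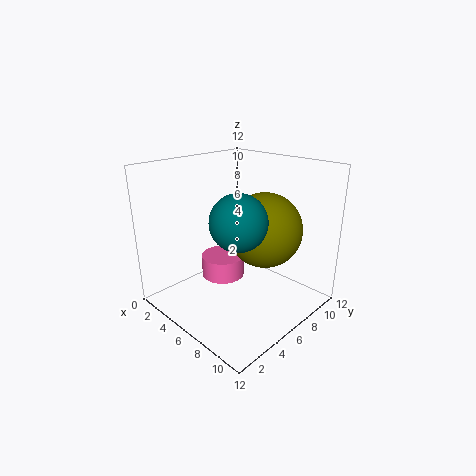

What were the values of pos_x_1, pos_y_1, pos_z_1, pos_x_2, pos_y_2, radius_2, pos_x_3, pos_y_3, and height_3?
pos_x_1 = 9, pos_y_1 = 3, pos_z_1 = 9, pos_x_2 = 8, pos_y_2 = 7, radius_2 = 3, pos_x_3 = 3, pos_y_3 = 7, height_3 = 2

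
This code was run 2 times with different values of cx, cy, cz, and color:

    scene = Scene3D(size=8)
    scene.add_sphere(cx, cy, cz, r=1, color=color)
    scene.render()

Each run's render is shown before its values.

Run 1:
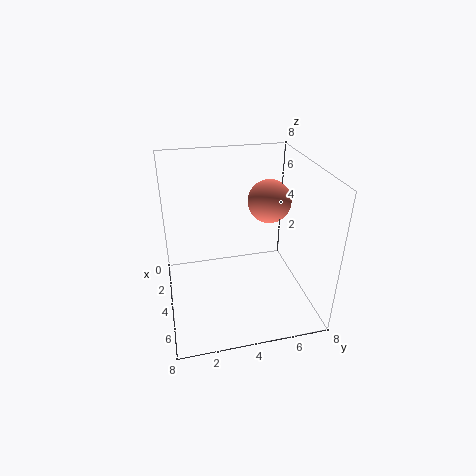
cx = 6; cy = 5; cz = 7; color = 'salmon'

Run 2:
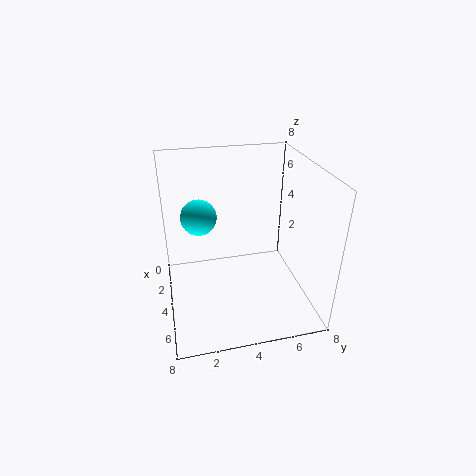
cx = 3; cy = 2; cz = 5; color = 'cyan'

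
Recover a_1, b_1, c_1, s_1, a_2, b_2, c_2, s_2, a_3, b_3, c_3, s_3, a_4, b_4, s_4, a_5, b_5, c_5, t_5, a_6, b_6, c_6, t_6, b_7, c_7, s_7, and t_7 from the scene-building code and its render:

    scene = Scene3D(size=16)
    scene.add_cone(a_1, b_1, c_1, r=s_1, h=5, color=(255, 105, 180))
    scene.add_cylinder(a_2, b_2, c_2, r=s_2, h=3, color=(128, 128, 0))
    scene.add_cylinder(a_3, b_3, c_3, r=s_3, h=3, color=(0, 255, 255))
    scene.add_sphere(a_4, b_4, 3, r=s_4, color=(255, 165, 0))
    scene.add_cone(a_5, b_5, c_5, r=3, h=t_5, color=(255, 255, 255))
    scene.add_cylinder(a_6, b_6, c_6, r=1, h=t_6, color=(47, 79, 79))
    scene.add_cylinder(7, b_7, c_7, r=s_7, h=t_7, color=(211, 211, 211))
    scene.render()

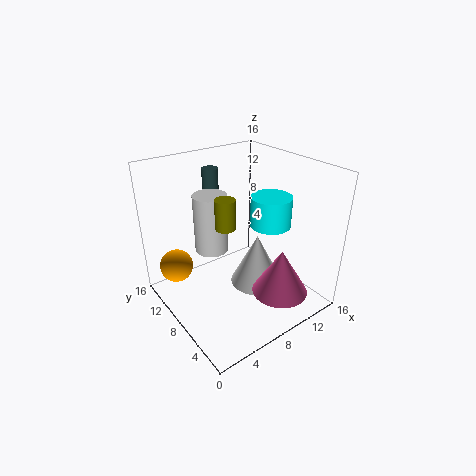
a_1 = 10
b_1 = 3
c_1 = 3
s_1 = 3
a_2 = 5
b_2 = 6
c_2 = 11
s_2 = 1
a_3 = 9
b_3 = 4
c_3 = 11
s_3 = 2
a_4 = 3
b_4 = 14
s_4 = 2
a_5 = 10
b_5 = 7
c_5 = 2
t_5 = 6
a_6 = 9
b_6 = 15
c_6 = 9
t_6 = 5
b_7 = 12
c_7 = 5
s_7 = 2
t_7 = 7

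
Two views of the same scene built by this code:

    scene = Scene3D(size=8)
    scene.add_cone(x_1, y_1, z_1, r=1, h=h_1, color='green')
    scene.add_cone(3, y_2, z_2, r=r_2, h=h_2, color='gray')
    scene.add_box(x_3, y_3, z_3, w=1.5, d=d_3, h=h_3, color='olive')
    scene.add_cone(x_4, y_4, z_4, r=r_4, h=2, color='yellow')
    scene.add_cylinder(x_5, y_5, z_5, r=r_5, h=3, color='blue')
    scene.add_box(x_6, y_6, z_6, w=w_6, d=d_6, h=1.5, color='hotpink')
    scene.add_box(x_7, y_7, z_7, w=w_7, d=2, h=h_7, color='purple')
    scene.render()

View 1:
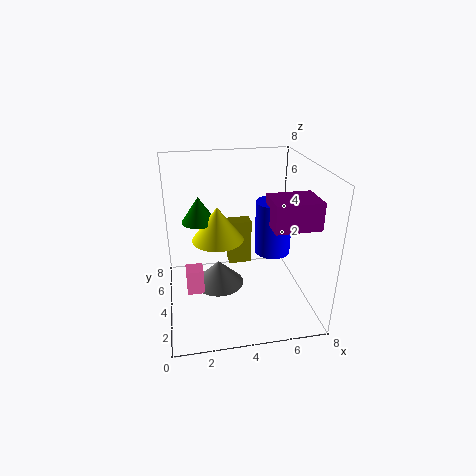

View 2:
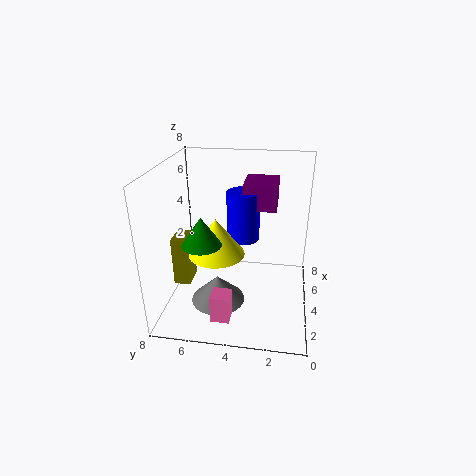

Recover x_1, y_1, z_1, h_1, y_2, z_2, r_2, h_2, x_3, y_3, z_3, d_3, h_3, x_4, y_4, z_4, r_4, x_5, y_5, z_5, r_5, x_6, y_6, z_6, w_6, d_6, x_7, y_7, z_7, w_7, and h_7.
x_1 = 2, y_1 = 5.5, z_1 = 4.5, h_1 = 1.5, y_2 = 5, z_2 = 0.5, r_2 = 1.5, h_2 = 1.5, x_3 = 4, y_3 = 7, z_3 = 0.5, d_3 = 1, h_3 = 3, x_4 = 3, y_4 = 5, z_4 = 3.5, r_4 = 1.5, x_5 = 6, y_5 = 4, z_5 = 3, r_5 = 1, x_6 = 1, y_6 = 4, z_6 = 0.5, w_6 = 1, d_6 = 1, x_7 = 5.5, y_7 = 2, z_7 = 5, w_7 = 2.5, h_7 = 1.5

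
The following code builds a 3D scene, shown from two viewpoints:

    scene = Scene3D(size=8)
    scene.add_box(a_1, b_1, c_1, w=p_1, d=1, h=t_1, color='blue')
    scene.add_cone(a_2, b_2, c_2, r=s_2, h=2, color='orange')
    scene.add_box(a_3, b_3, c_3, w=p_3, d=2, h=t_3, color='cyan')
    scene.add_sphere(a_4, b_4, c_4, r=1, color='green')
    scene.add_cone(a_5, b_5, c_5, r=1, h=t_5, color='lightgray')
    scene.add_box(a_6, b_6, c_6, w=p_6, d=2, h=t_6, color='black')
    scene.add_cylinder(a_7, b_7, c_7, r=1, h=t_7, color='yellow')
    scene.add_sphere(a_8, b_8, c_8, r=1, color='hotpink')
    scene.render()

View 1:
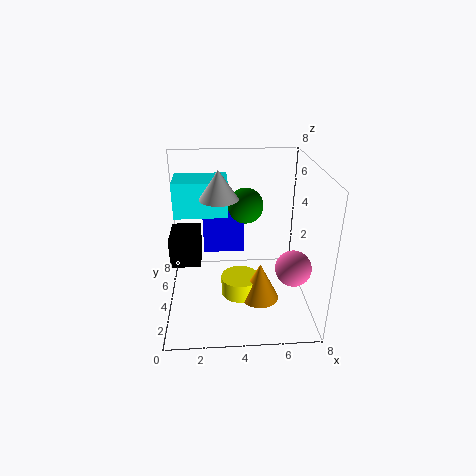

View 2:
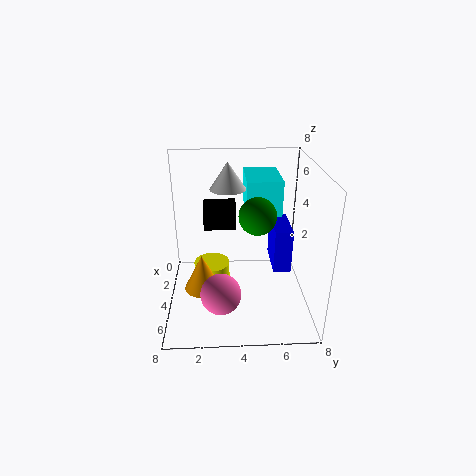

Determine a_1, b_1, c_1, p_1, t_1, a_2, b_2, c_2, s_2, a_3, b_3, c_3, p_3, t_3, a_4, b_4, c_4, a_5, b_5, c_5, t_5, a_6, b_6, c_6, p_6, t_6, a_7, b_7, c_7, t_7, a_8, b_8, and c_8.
a_1 = 2
b_1 = 6
c_1 = 2
p_1 = 2.5
t_1 = 2.5
a_2 = 5
b_2 = 2
c_2 = 1.5
s_2 = 1
a_3 = 0.5
b_3 = 4.5
c_3 = 5
p_3 = 3
t_3 = 2
a_4 = 4.5
b_4 = 5
c_4 = 5.5
a_5 = 3
b_5 = 3.5
c_5 = 6.5
t_5 = 1.5
a_6 = 0.5
b_6 = 2
c_6 = 3.5
p_6 = 1.5
t_6 = 1.5
a_7 = 4
b_7 = 2.5
c_7 = 1.5
t_7 = 1
a_8 = 7
b_8 = 3
c_8 = 2.5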